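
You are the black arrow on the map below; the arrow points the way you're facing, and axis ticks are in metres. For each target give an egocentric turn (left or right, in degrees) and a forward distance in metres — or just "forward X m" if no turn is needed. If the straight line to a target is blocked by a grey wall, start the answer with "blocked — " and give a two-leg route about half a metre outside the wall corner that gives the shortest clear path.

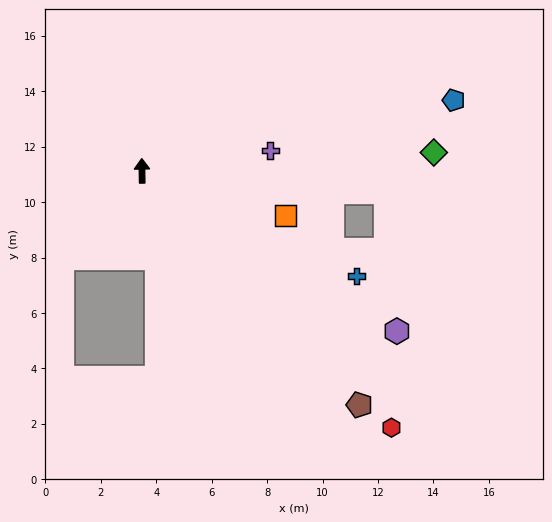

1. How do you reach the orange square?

turn right 108°, forward 5.4 m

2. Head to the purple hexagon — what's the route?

turn right 123°, forward 10.9 m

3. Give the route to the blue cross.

turn right 117°, forward 8.6 m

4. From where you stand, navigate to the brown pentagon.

turn right 138°, forward 11.5 m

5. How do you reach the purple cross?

turn right 82°, forward 4.7 m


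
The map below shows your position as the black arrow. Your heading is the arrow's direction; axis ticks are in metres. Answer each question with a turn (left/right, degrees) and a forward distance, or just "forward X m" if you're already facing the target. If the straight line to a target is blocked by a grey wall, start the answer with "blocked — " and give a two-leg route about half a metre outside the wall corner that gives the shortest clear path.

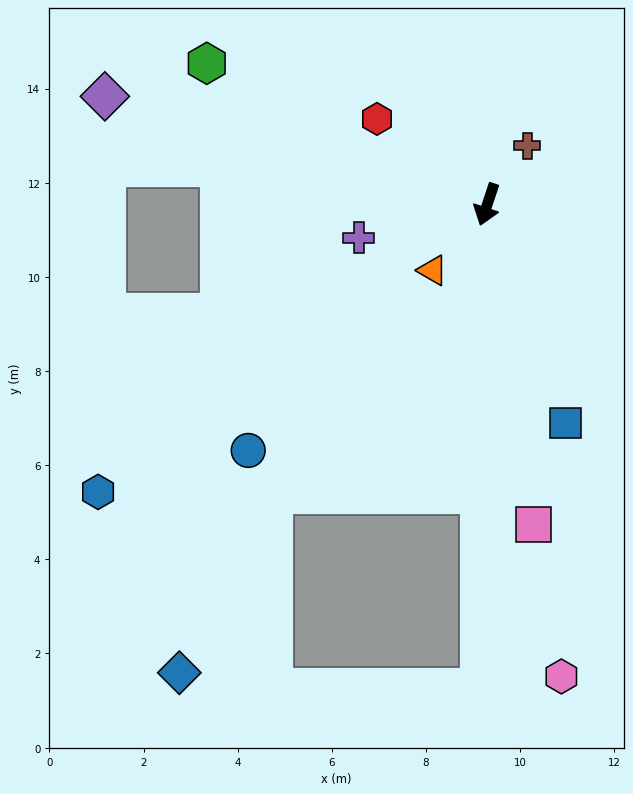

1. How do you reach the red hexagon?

turn right 109°, forward 3.0 m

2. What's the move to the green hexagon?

turn right 98°, forward 6.7 m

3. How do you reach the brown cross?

turn left 164°, forward 1.5 m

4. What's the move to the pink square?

turn left 27°, forward 6.9 m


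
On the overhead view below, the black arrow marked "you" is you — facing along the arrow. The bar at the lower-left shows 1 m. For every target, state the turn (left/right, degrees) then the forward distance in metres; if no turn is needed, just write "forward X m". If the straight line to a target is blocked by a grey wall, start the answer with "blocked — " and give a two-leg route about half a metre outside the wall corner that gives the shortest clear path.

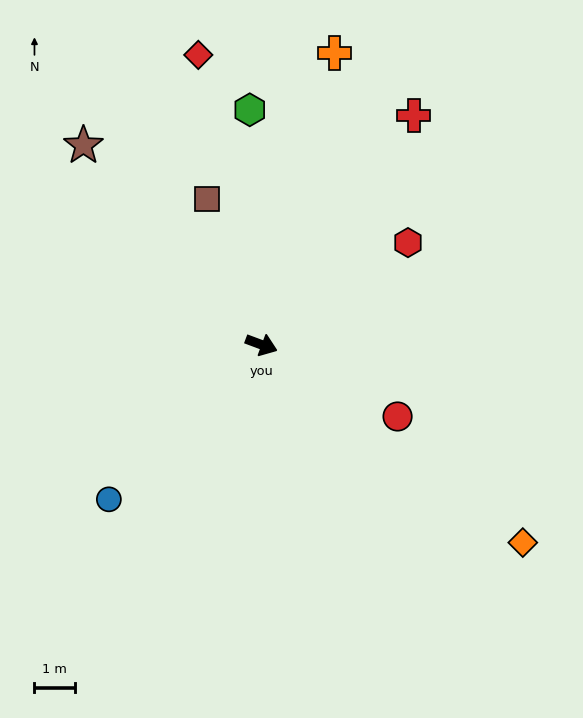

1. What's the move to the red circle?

turn right 7°, forward 3.8 m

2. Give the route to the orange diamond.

turn right 17°, forward 8.1 m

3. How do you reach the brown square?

turn left 131°, forward 3.9 m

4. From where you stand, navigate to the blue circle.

turn right 114°, forward 5.4 m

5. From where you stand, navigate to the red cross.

turn left 77°, forward 6.8 m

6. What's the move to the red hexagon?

turn left 55°, forward 4.4 m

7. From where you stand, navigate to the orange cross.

turn left 96°, forward 7.5 m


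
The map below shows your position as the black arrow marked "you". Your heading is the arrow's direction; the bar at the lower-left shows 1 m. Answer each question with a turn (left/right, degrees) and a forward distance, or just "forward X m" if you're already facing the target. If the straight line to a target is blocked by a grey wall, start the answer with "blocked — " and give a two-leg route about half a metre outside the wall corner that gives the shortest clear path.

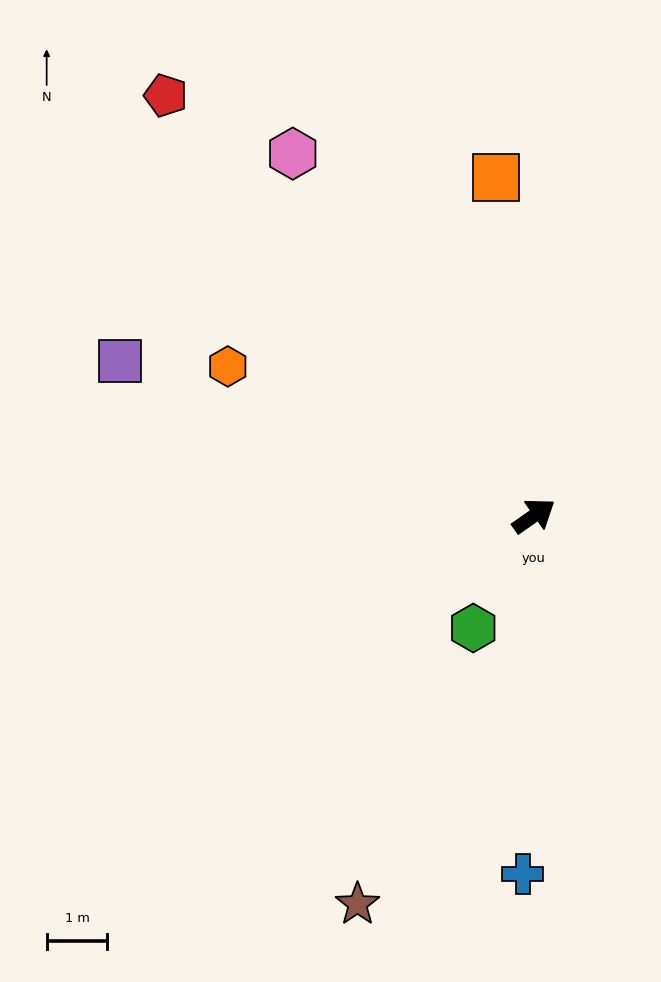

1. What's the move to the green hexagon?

turn right 153°, forward 2.1 m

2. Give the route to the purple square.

turn left 125°, forward 7.3 m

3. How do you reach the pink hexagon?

turn left 89°, forward 7.2 m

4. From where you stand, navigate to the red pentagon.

turn left 96°, forward 9.2 m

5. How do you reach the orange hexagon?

turn left 119°, forward 5.6 m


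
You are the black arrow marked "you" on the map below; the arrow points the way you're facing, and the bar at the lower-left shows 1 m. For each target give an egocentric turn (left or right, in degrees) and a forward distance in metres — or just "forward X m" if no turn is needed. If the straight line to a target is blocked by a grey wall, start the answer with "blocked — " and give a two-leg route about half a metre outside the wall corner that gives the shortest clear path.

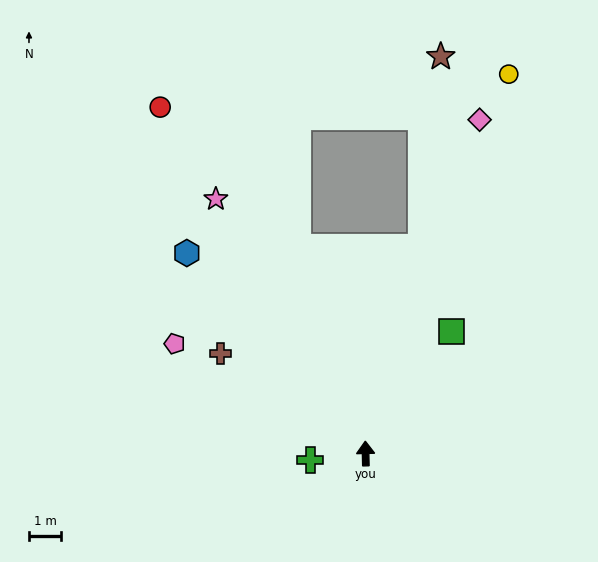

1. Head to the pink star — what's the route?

turn left 29°, forward 9.1 m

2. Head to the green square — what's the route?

turn right 37°, forward 4.6 m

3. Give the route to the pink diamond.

turn right 20°, forward 10.9 m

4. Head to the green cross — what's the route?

turn left 95°, forward 1.7 m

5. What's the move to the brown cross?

turn left 54°, forward 5.4 m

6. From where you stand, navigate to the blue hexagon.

turn left 40°, forward 8.3 m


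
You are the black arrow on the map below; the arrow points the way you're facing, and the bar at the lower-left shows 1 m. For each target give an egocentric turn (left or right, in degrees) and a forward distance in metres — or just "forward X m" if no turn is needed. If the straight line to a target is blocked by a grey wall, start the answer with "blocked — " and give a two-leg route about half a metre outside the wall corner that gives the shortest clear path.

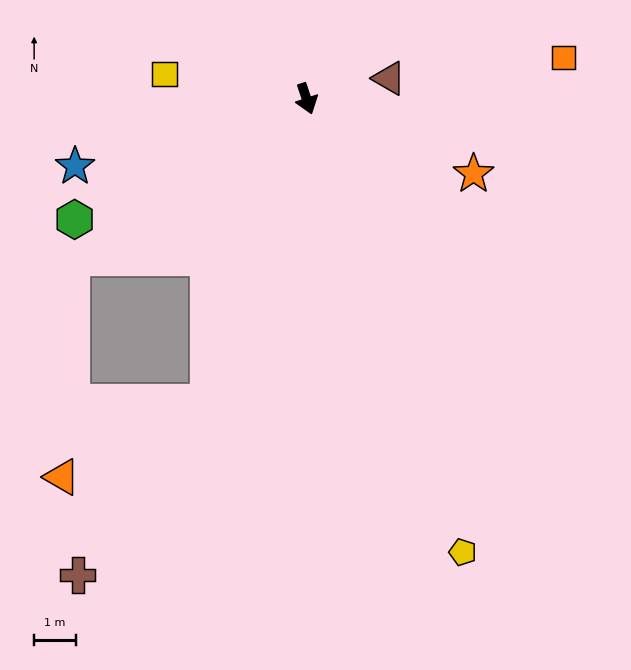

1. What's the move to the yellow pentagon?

forward 11.4 m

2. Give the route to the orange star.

turn left 47°, forward 4.4 m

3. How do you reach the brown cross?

blocked — turn right 36°, forward 7.6 m, then turn right 19°, forward 5.1 m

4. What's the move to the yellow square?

turn right 118°, forward 3.4 m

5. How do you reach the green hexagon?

turn right 81°, forward 6.2 m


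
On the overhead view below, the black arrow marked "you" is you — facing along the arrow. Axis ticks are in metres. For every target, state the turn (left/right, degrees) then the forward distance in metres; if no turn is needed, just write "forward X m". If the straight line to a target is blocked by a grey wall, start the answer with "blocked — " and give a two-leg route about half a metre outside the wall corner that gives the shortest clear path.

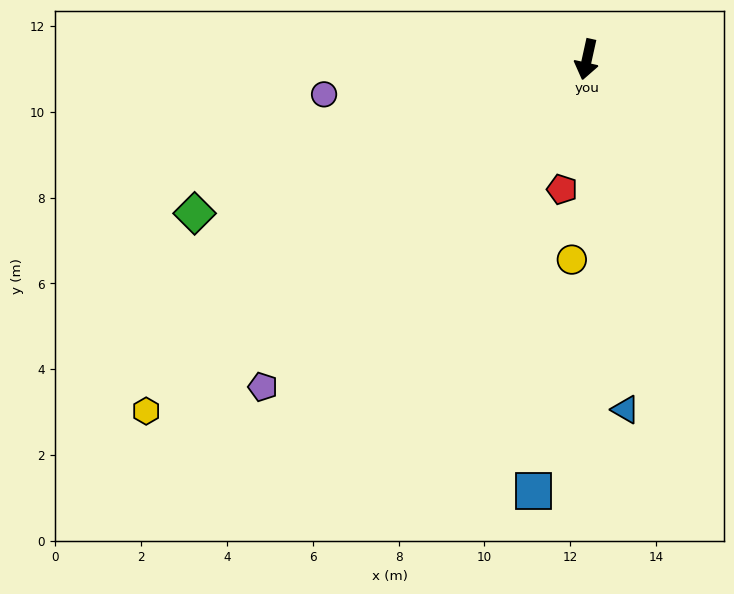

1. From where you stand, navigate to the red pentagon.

forward 3.1 m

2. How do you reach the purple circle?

turn right 70°, forward 6.2 m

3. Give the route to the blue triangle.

turn left 19°, forward 8.2 m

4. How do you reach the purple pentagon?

turn right 32°, forward 10.7 m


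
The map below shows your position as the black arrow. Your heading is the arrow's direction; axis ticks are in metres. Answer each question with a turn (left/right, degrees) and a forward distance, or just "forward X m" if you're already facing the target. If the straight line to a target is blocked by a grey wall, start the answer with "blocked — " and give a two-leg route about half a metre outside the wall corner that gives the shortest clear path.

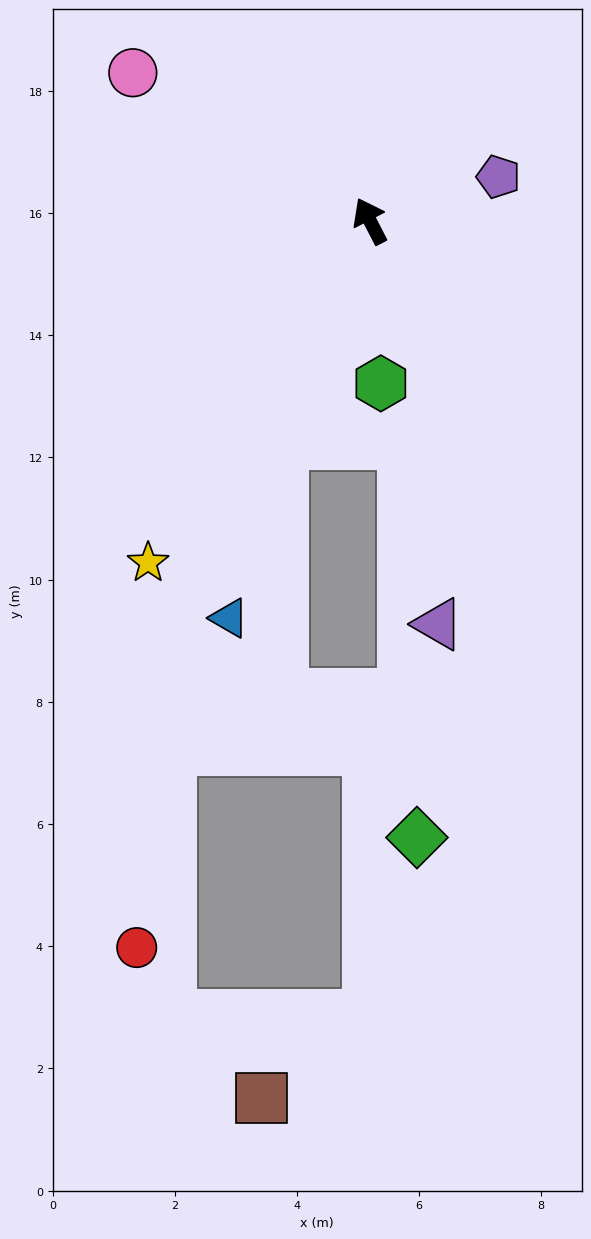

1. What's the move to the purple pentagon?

turn right 98°, forward 2.2 m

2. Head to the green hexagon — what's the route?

turn left 157°, forward 2.7 m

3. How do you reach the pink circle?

turn left 31°, forward 4.6 m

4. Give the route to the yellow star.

turn left 120°, forward 6.7 m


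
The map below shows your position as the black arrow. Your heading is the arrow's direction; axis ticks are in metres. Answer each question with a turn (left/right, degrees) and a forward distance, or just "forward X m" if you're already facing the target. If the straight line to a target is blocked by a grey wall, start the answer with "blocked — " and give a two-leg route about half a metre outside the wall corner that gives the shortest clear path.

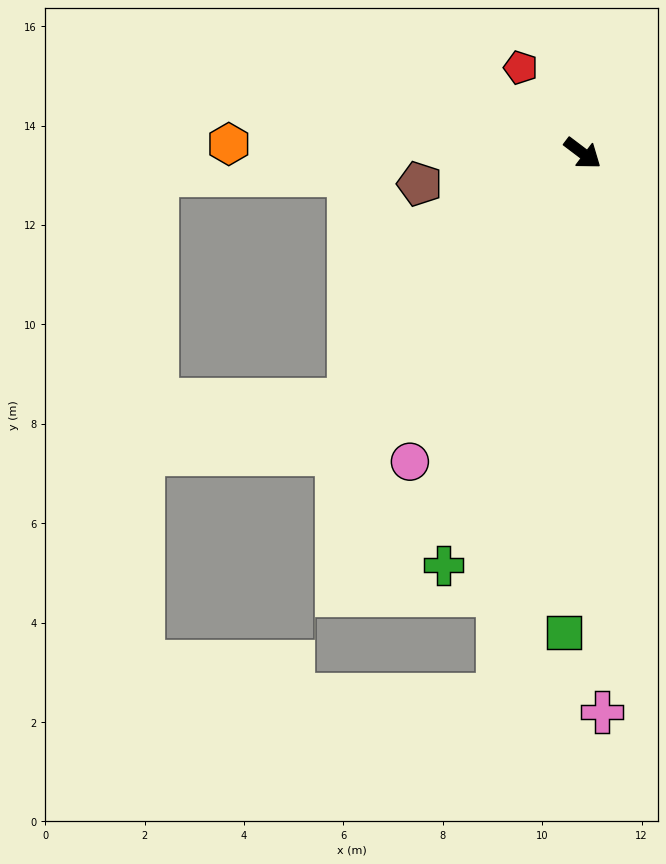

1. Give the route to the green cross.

turn right 72°, forward 8.7 m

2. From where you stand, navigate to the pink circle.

turn right 82°, forward 7.1 m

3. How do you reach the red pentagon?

turn left 163°, forward 2.1 m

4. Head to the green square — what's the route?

turn right 55°, forward 9.6 m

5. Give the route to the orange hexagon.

turn right 144°, forward 7.1 m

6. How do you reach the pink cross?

turn right 51°, forward 11.3 m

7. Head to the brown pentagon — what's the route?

turn right 132°, forward 3.3 m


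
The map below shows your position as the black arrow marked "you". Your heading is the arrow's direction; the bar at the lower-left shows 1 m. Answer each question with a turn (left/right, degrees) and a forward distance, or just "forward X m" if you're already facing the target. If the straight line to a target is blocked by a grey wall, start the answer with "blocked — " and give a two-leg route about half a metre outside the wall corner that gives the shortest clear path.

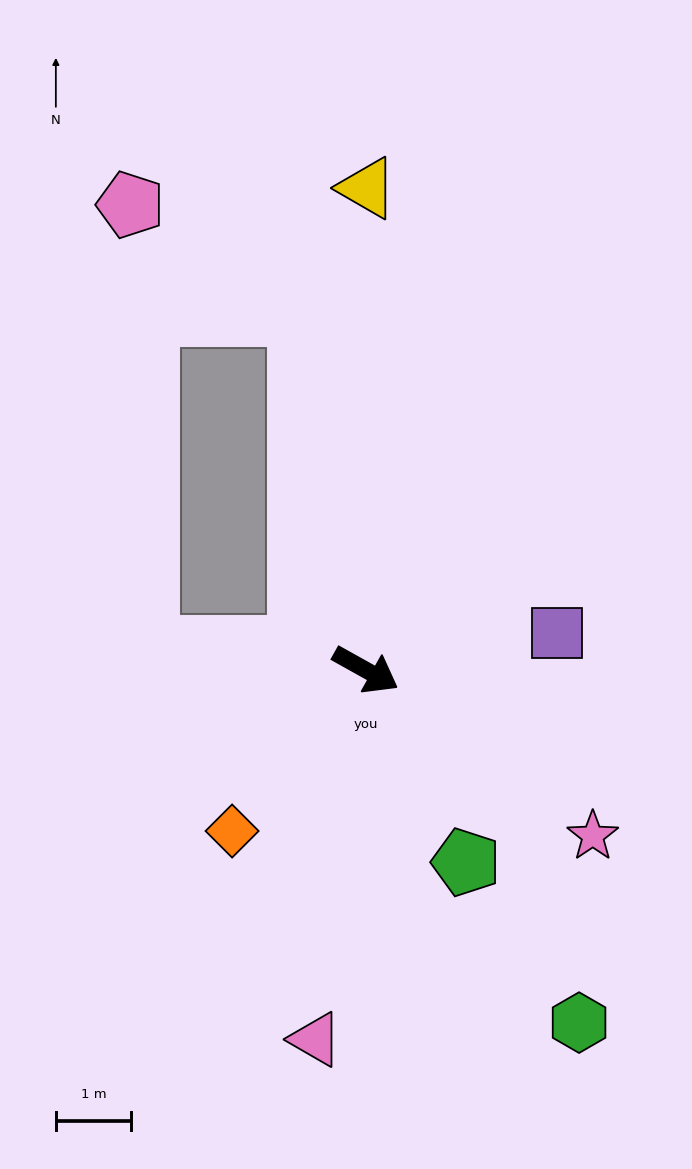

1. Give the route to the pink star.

turn right 7°, forward 3.7 m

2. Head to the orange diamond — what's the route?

turn right 101°, forward 2.8 m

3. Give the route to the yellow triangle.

turn left 119°, forward 6.4 m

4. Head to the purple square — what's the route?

turn left 40°, forward 2.6 m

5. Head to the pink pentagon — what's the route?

blocked — turn left 130°, forward 4.8 m, then turn left 46°, forward 2.7 m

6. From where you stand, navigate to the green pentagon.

turn right 33°, forward 2.9 m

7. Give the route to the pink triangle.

turn right 69°, forward 4.9 m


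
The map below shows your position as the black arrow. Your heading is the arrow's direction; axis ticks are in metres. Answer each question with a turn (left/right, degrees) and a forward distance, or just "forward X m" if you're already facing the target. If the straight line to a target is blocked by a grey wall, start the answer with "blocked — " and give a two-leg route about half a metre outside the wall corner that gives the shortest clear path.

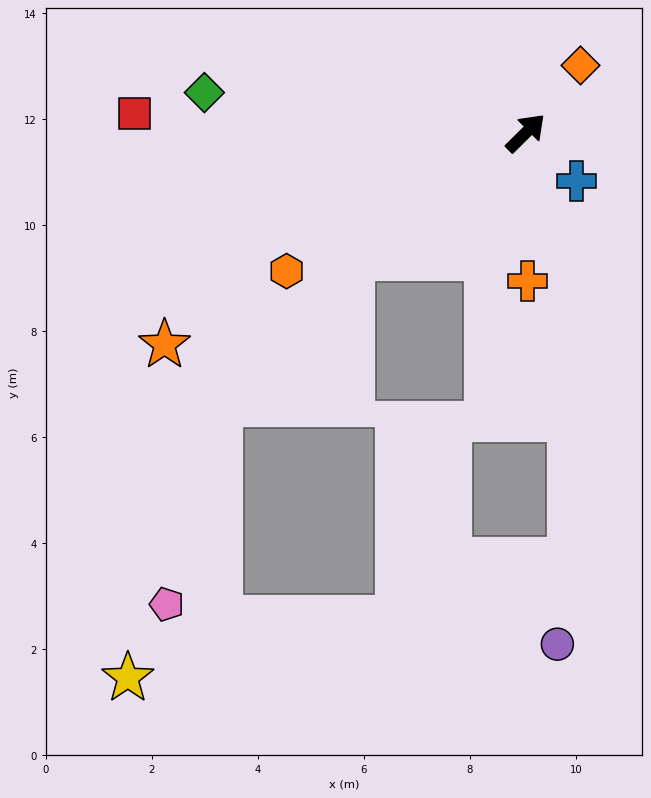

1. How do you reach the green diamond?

turn left 128°, forward 6.1 m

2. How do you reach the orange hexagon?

turn left 165°, forward 5.2 m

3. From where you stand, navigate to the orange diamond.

turn left 6°, forward 1.6 m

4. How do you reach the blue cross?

turn right 88°, forward 1.3 m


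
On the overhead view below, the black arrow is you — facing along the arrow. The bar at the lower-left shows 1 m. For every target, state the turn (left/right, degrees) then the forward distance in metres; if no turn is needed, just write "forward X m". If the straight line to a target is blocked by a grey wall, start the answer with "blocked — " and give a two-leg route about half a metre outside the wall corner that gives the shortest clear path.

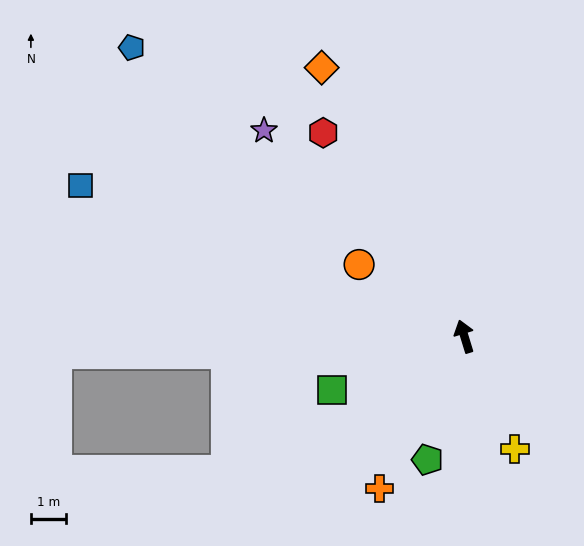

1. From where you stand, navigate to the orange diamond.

turn left 11°, forward 8.6 m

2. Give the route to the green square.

turn left 95°, forward 4.0 m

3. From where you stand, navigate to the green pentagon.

turn left 146°, forward 3.6 m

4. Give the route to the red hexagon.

turn left 18°, forward 7.0 m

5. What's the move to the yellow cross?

turn right 173°, forward 3.5 m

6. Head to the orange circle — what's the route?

turn left 39°, forward 3.6 m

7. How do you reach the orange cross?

turn left 134°, forward 4.9 m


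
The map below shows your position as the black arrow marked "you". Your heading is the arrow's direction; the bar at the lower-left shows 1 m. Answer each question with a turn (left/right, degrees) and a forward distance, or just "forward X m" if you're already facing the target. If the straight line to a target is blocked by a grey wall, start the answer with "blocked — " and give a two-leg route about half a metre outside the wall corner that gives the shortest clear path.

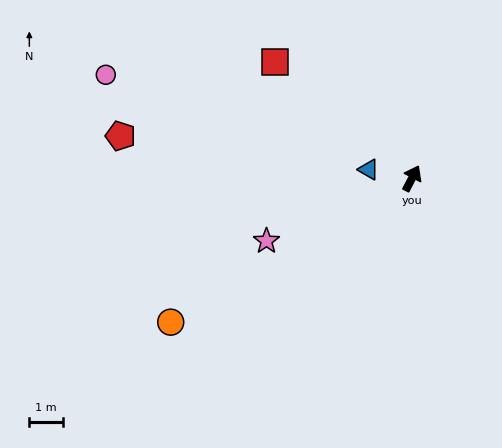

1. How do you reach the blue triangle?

turn left 106°, forward 1.3 m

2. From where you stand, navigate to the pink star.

turn left 141°, forward 4.7 m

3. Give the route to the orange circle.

turn left 148°, forward 8.3 m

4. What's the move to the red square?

turn left 77°, forward 5.3 m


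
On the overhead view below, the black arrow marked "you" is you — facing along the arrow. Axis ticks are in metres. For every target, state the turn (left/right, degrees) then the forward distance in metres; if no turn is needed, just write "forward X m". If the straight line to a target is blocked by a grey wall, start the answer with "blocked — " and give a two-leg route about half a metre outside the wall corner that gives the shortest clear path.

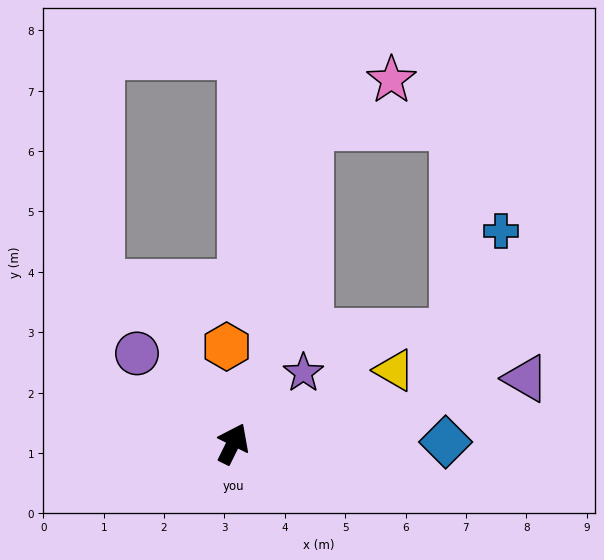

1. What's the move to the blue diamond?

turn right 63°, forward 3.5 m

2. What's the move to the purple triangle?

turn right 51°, forward 5.0 m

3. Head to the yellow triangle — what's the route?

turn right 39°, forward 2.9 m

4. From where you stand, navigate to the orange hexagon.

turn left 30°, forward 1.6 m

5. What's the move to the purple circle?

turn left 73°, forward 2.2 m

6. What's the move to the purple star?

turn right 19°, forward 1.7 m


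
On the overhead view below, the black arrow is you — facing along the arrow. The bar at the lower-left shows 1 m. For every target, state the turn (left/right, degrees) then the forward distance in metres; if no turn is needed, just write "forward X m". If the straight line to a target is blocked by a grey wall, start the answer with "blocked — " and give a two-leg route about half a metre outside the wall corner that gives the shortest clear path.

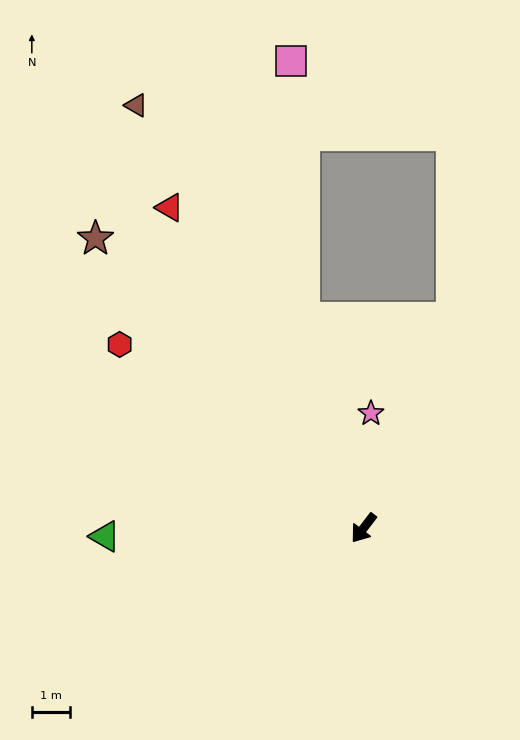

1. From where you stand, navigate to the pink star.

turn right 146°, forward 3.0 m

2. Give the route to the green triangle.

turn right 51°, forward 6.8 m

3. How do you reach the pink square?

blocked — turn right 127°, forward 5.7 m, then turn right 13°, forward 6.8 m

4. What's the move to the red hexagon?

turn right 90°, forward 8.0 m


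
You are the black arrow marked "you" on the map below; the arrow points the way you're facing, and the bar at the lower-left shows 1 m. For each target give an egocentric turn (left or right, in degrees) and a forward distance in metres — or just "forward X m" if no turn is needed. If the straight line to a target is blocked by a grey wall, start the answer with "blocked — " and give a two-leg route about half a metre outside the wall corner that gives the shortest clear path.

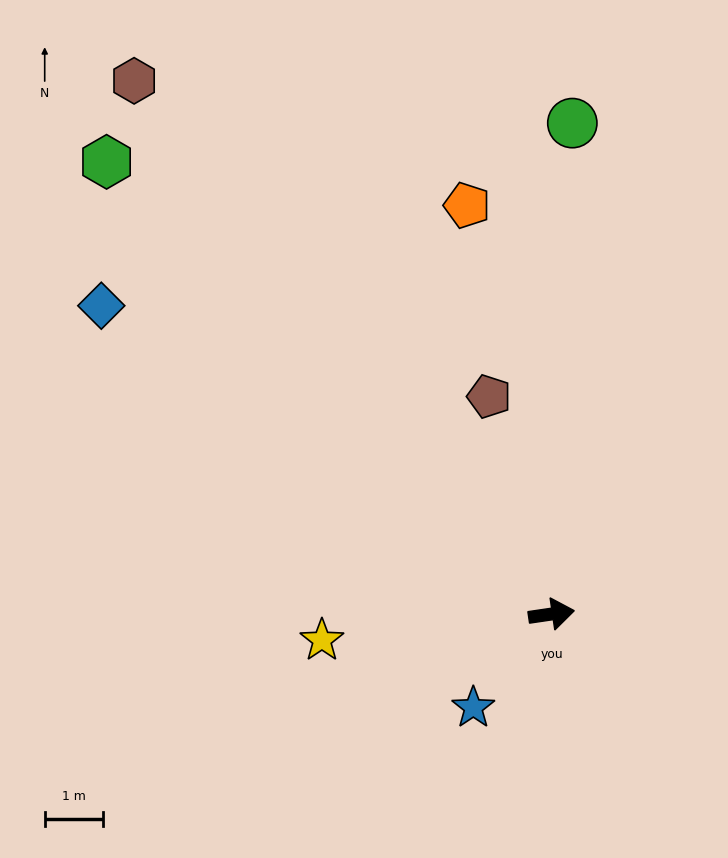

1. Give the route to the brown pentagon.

turn left 98°, forward 3.9 m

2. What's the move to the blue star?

turn right 138°, forward 2.1 m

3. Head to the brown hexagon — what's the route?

turn left 120°, forward 11.7 m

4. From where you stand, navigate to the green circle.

turn left 79°, forward 8.5 m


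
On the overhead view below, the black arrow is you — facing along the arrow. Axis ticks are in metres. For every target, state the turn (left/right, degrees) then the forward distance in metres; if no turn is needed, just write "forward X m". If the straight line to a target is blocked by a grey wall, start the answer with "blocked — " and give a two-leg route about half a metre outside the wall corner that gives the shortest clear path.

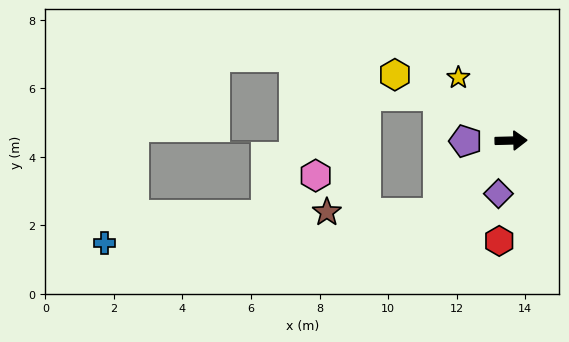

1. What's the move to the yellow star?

turn left 129°, forward 2.4 m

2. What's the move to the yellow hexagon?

turn left 149°, forward 3.9 m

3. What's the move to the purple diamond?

turn right 105°, forward 1.6 m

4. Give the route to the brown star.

blocked — turn right 137°, forward 3.0 m, then turn right 44°, forward 3.2 m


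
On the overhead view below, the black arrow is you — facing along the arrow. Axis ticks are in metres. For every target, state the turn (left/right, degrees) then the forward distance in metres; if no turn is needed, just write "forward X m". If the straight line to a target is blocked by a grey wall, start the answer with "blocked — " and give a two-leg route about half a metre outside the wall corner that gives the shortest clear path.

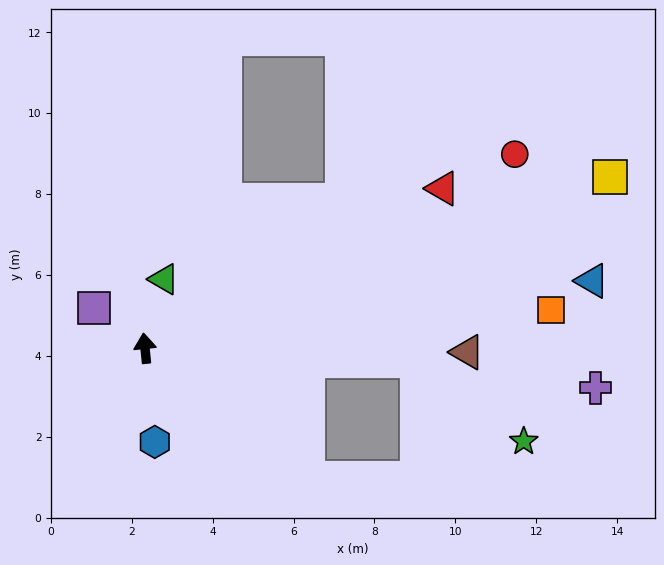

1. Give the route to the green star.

blocked — turn right 99°, forward 6.7 m, then turn right 34°, forward 3.3 m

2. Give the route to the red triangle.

turn right 68°, forward 8.3 m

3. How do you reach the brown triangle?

turn right 97°, forward 8.0 m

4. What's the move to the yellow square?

turn right 76°, forward 12.2 m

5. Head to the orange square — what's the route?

turn right 90°, forward 10.1 m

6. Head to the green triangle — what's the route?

turn right 21°, forward 1.8 m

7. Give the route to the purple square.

turn left 46°, forward 1.6 m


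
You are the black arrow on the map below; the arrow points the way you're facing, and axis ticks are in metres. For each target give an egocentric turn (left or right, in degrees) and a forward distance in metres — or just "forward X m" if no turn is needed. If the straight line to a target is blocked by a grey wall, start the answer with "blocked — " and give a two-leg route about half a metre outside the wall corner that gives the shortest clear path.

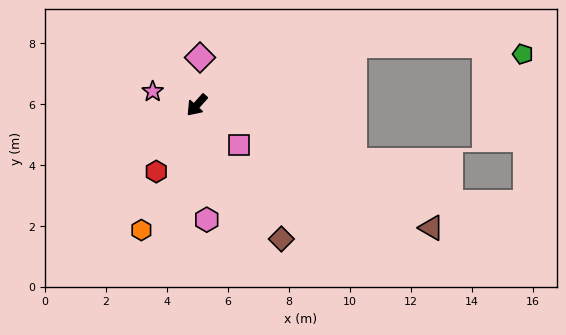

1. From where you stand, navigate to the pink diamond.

turn right 142°, forward 1.6 m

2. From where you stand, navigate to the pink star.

turn right 65°, forward 1.5 m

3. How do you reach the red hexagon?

turn left 10°, forward 2.6 m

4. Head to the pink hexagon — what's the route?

turn left 47°, forward 3.8 m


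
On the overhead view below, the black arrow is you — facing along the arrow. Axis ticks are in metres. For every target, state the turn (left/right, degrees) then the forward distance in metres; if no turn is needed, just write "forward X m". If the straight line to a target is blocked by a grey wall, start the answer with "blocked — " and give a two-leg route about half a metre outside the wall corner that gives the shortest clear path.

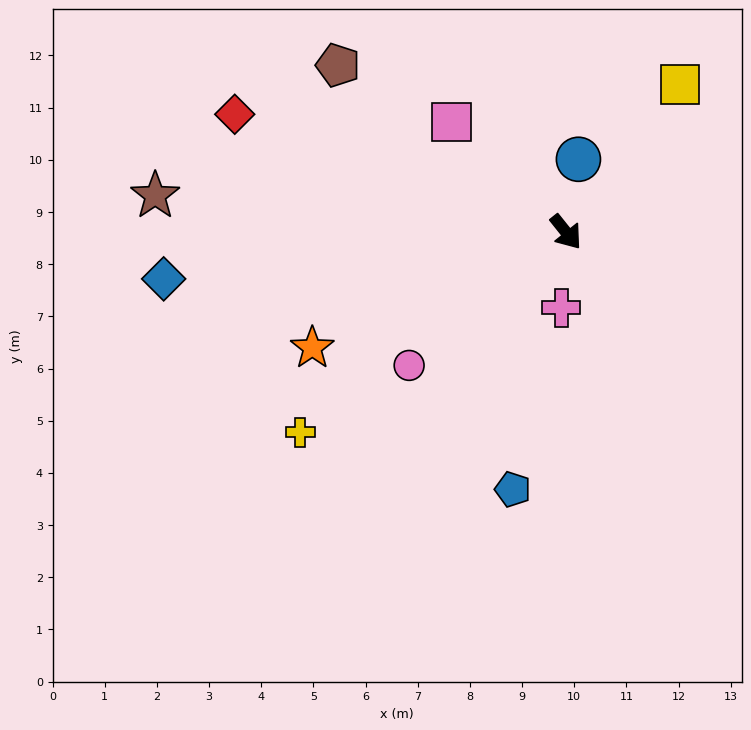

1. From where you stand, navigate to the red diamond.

turn right 148°, forward 6.7 m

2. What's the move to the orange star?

turn right 104°, forward 5.3 m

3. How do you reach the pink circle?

turn right 88°, forward 3.9 m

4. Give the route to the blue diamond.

turn right 122°, forward 7.8 m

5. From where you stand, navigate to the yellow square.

turn left 104°, forward 3.6 m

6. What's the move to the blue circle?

turn left 132°, forward 1.4 m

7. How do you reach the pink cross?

turn right 42°, forward 1.5 m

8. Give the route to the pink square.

turn right 173°, forward 3.1 m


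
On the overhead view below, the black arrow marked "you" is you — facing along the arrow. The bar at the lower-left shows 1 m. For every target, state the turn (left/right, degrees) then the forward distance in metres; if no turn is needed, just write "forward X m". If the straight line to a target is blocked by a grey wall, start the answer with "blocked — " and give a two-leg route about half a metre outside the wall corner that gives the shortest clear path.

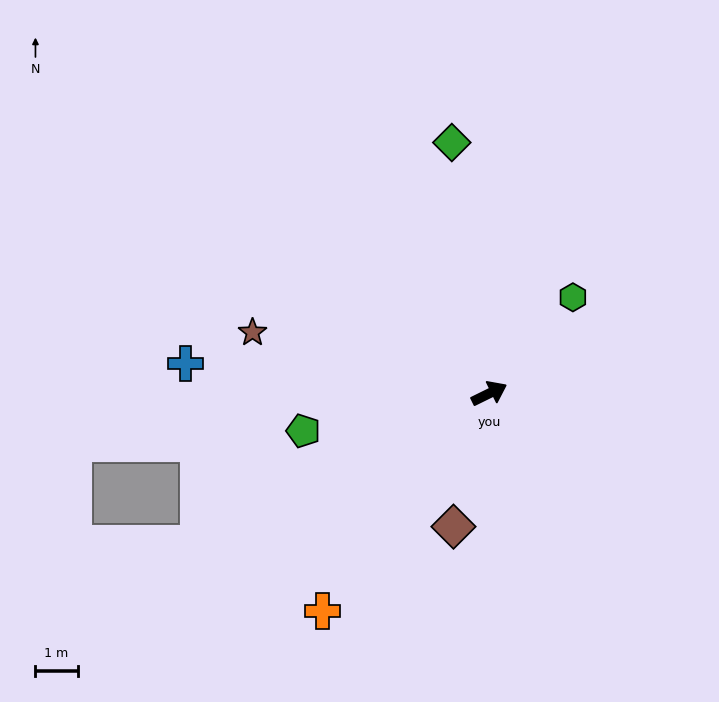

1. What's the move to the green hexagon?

turn left 23°, forward 3.0 m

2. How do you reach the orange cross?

turn right 154°, forward 6.5 m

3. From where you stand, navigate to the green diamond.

turn left 72°, forward 6.0 m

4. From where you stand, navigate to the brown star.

turn left 139°, forward 5.8 m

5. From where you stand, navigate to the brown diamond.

turn right 131°, forward 3.3 m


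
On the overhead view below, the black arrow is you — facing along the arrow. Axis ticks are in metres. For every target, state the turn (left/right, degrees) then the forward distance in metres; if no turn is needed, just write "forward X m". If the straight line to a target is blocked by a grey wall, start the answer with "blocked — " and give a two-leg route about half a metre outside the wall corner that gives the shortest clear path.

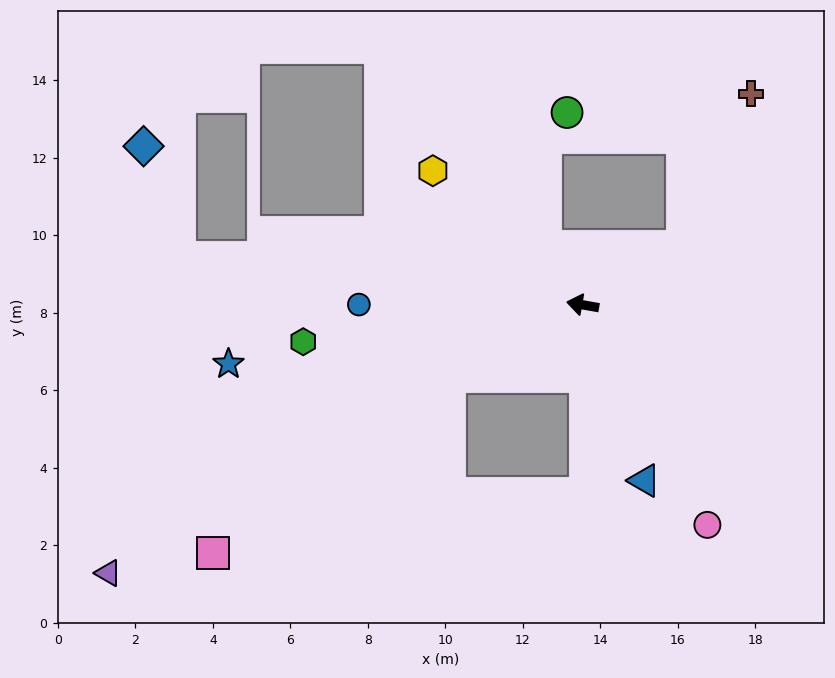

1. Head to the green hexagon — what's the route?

turn left 17°, forward 7.3 m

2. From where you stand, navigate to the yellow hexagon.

turn right 32°, forward 5.2 m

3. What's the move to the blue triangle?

turn left 119°, forward 4.8 m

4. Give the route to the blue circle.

turn left 10°, forward 5.8 m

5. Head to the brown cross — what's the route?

blocked — turn right 140°, forward 3.0 m, then turn left 36°, forward 4.3 m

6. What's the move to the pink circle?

turn left 129°, forward 6.5 m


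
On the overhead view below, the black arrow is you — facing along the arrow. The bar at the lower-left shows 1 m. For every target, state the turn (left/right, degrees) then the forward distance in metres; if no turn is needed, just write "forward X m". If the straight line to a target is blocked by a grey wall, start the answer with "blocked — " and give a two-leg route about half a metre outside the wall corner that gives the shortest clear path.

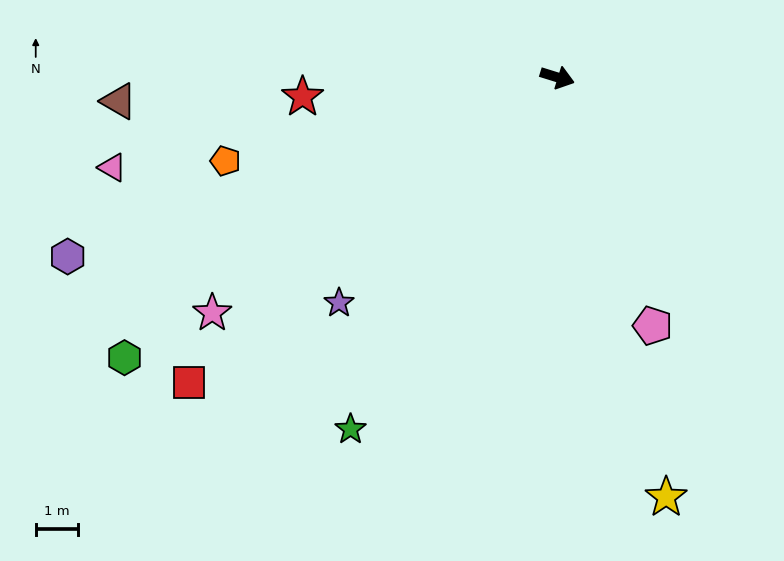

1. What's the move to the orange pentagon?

turn right 149°, forward 8.2 m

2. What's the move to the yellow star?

turn right 58°, forward 10.3 m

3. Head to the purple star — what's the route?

turn right 117°, forward 7.5 m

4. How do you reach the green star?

turn right 103°, forward 9.7 m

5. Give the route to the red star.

turn right 158°, forward 6.1 m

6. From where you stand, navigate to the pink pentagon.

turn right 52°, forward 6.3 m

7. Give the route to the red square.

turn right 123°, forward 11.4 m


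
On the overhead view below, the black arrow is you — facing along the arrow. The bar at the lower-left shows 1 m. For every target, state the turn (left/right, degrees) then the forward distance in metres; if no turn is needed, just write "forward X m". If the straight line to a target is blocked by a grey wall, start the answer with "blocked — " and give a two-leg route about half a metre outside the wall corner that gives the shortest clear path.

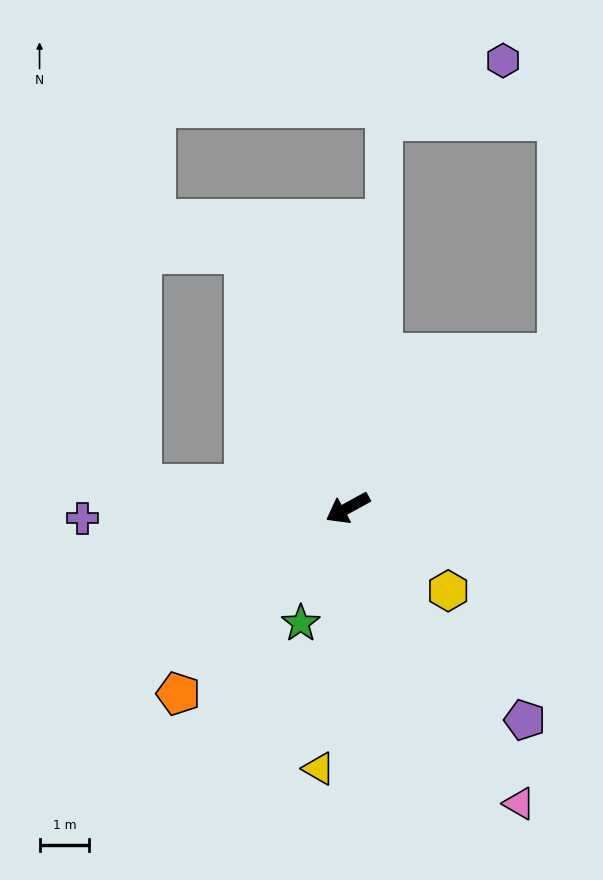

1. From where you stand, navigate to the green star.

turn left 39°, forward 2.5 m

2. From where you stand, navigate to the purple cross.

turn right 27°, forward 5.4 m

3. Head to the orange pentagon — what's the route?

turn left 19°, forward 5.1 m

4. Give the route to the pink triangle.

turn left 91°, forward 6.9 m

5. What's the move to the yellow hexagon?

turn left 112°, forward 2.6 m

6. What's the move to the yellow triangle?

turn left 55°, forward 5.3 m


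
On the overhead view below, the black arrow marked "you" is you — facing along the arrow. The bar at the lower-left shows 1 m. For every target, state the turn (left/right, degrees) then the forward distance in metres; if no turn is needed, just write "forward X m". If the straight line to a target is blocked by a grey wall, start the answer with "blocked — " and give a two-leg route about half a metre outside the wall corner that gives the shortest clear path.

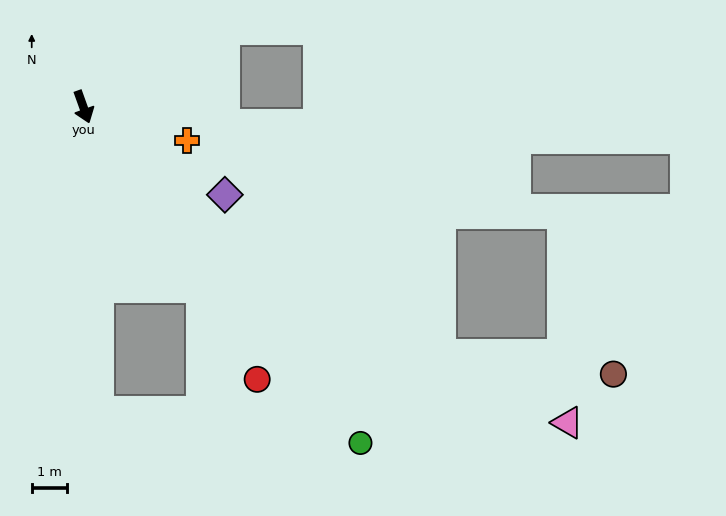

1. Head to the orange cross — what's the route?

turn left 52°, forward 3.1 m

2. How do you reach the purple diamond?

turn left 38°, forward 4.7 m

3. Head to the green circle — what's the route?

turn left 20°, forward 12.2 m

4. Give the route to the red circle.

turn left 13°, forward 9.1 m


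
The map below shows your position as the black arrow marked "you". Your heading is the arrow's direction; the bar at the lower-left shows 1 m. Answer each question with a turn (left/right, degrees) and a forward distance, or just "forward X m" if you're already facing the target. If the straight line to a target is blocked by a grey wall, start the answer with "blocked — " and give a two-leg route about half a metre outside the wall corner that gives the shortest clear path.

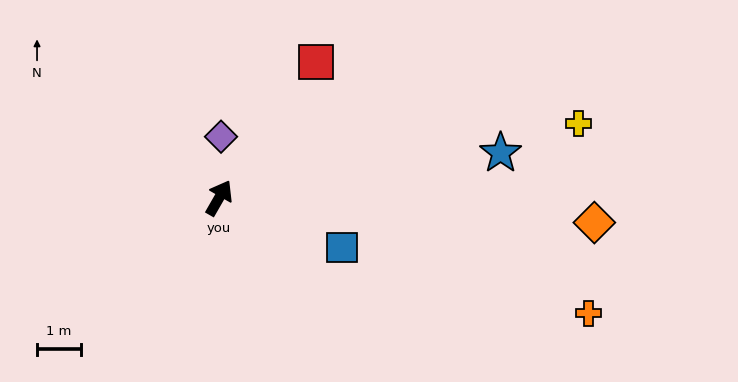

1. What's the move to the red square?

turn right 6°, forward 3.8 m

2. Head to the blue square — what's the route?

turn right 82°, forward 3.0 m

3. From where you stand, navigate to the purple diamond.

turn left 28°, forward 1.4 m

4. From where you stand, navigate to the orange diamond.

turn right 64°, forward 8.5 m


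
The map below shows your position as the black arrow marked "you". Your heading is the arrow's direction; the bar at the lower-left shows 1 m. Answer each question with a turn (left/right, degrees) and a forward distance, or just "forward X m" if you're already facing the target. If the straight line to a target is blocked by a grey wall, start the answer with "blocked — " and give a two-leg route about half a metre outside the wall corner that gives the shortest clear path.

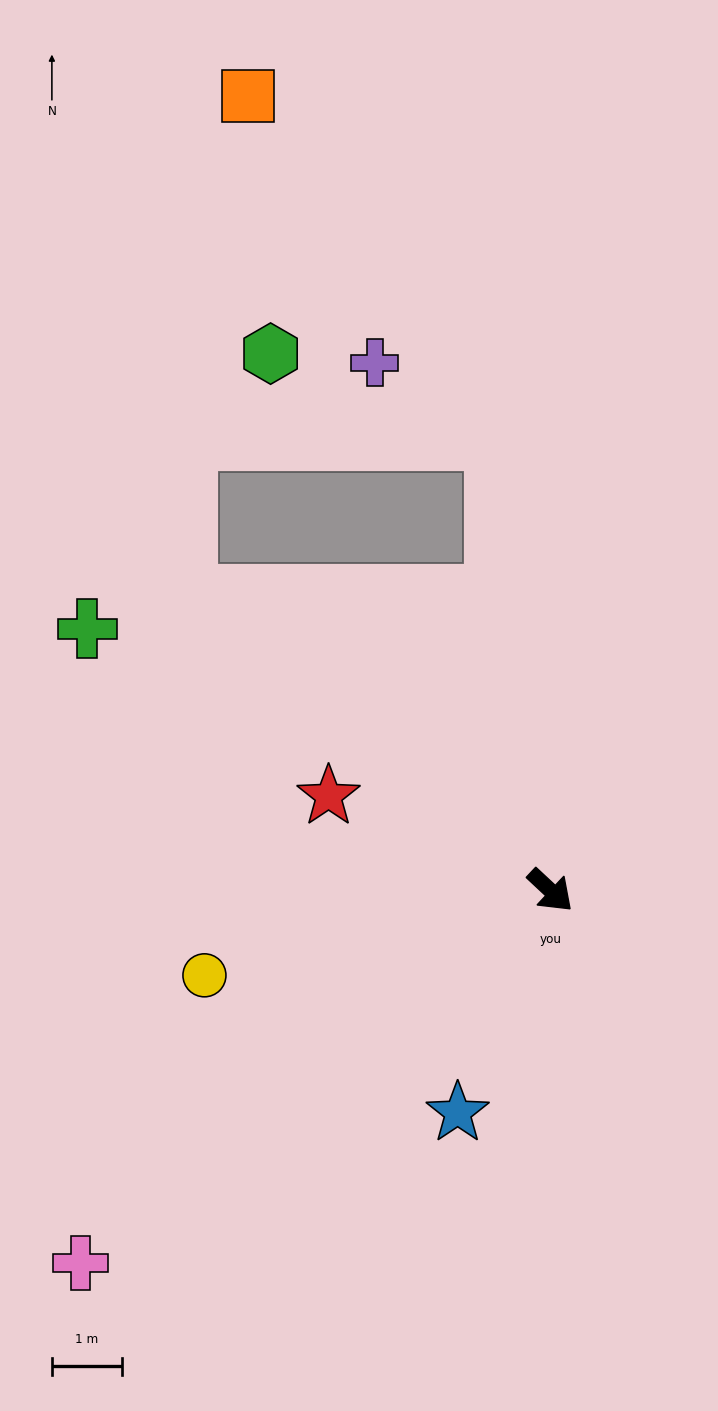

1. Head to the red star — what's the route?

turn right 160°, forward 3.4 m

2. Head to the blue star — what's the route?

turn right 70°, forward 3.4 m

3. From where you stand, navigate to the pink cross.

turn right 99°, forward 8.5 m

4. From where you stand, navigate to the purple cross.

blocked — turn left 140°, forward 6.4 m, then turn left 50°, forward 2.0 m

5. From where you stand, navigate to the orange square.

blocked — turn left 140°, forward 6.4 m, then turn left 29°, forward 6.0 m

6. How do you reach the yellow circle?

turn right 123°, forward 5.1 m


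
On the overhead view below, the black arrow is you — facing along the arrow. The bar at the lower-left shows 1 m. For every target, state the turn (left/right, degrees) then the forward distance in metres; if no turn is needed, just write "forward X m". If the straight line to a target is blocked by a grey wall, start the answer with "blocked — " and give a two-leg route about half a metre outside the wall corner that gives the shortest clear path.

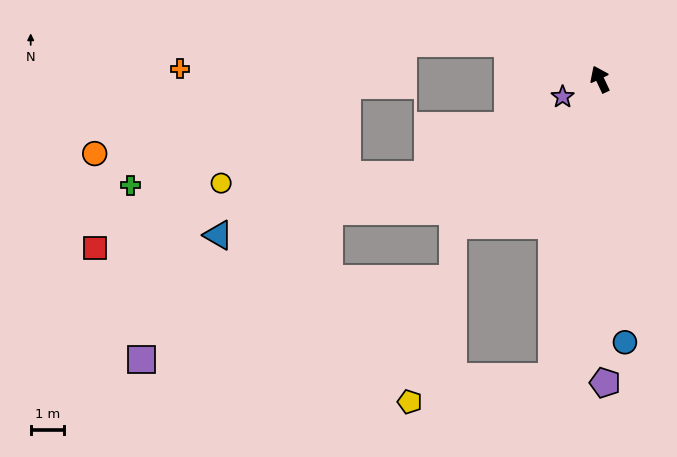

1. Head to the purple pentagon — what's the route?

turn left 156°, forward 9.0 m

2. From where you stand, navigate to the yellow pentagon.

blocked — turn left 146°, forward 8.9 m, then turn right 71°, forward 4.3 m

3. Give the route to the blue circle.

turn left 160°, forward 7.8 m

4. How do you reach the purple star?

turn left 90°, forward 1.2 m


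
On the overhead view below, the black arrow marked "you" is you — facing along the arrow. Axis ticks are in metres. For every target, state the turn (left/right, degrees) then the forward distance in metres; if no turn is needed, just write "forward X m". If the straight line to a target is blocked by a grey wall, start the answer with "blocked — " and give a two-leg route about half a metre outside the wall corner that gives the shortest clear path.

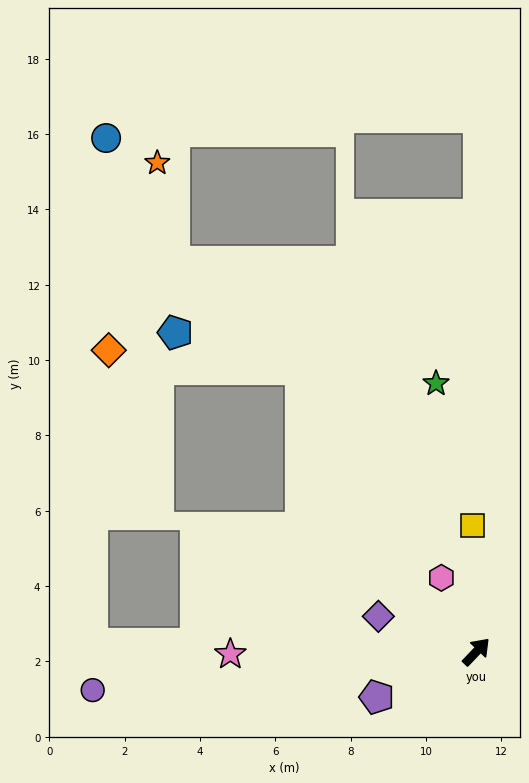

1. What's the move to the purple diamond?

turn left 114°, forward 2.8 m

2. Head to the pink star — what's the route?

turn left 134°, forward 6.5 m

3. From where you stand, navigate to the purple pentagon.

turn left 158°, forward 2.9 m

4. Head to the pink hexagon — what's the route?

turn left 69°, forward 2.2 m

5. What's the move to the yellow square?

turn left 45°, forward 3.3 m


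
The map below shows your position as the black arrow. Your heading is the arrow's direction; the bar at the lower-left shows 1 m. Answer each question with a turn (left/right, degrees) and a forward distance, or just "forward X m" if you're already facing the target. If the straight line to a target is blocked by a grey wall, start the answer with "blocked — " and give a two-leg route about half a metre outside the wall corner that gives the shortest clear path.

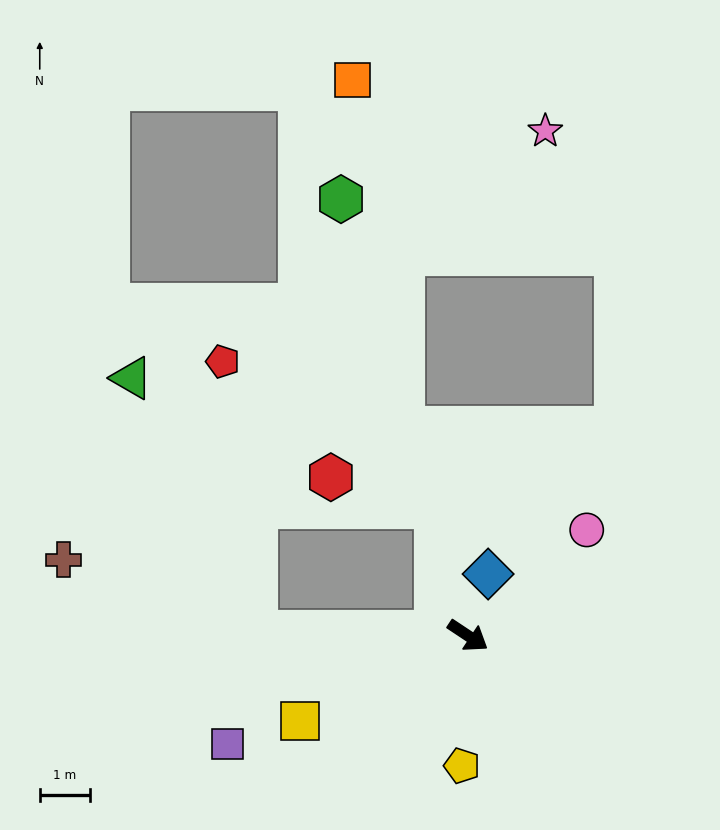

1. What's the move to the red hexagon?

blocked — turn left 138°, forward 2.6 m, then turn left 59°, forward 2.2 m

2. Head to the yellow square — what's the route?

turn right 120°, forward 3.7 m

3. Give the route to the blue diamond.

turn left 106°, forward 1.3 m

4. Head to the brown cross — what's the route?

blocked — turn right 148°, forward 4.2 m, then turn right 19°, forward 4.1 m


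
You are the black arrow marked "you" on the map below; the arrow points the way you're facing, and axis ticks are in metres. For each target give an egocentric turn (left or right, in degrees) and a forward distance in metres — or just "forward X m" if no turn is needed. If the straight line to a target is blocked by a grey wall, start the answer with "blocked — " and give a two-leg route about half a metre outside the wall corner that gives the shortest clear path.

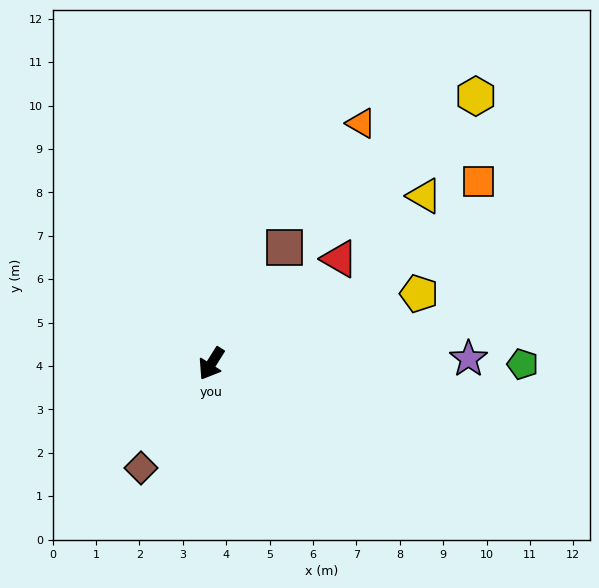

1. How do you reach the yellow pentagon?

turn left 141°, forward 5.0 m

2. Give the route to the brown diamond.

forward 2.9 m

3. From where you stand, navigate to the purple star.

turn left 123°, forward 5.9 m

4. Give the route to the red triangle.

turn left 161°, forward 3.8 m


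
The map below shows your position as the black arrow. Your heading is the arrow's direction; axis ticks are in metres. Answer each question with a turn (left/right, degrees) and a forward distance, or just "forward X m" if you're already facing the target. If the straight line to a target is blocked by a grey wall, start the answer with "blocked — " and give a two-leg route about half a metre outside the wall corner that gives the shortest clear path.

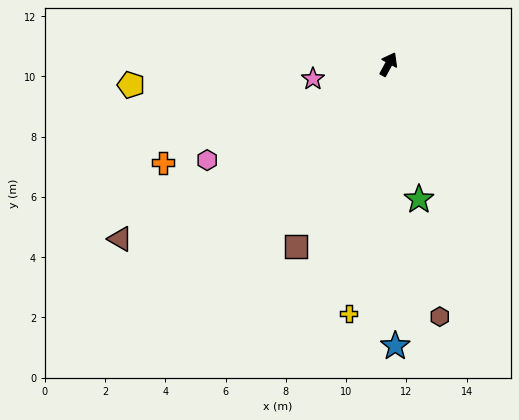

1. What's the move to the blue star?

turn right 150°, forward 9.3 m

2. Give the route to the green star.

turn right 139°, forward 4.6 m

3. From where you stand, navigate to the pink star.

turn left 130°, forward 2.6 m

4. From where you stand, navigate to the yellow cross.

turn right 161°, forward 8.4 m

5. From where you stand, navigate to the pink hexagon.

turn left 146°, forward 6.8 m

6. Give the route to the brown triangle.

turn left 152°, forward 10.6 m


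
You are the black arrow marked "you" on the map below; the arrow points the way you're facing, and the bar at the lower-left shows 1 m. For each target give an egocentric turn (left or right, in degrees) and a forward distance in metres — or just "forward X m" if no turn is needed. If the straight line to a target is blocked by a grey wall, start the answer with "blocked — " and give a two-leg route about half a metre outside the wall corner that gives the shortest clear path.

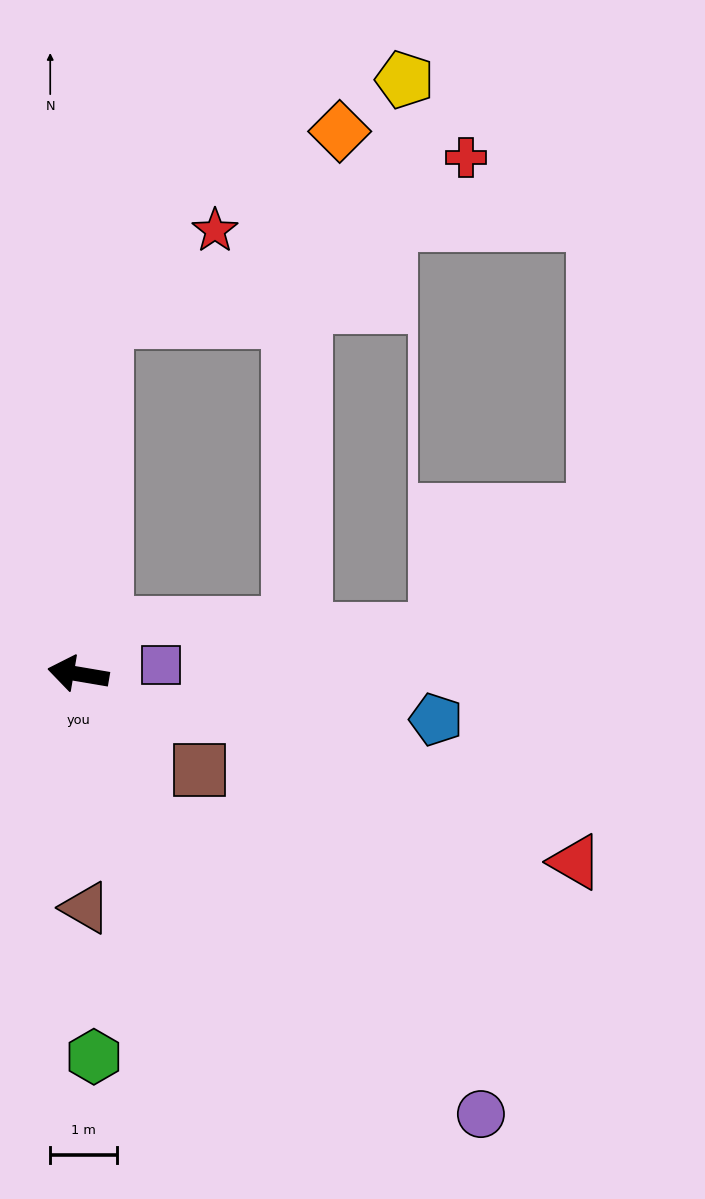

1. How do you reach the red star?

blocked — turn right 85°, forward 5.3 m, then turn right 46°, forward 2.1 m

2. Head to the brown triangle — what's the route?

turn left 101°, forward 3.5 m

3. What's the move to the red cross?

blocked — turn right 85°, forward 5.3 m, then turn right 61°, forward 6.0 m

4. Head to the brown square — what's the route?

turn left 151°, forward 2.3 m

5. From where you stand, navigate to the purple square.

turn right 164°, forward 1.3 m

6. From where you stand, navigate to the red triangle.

turn left 169°, forward 8.0 m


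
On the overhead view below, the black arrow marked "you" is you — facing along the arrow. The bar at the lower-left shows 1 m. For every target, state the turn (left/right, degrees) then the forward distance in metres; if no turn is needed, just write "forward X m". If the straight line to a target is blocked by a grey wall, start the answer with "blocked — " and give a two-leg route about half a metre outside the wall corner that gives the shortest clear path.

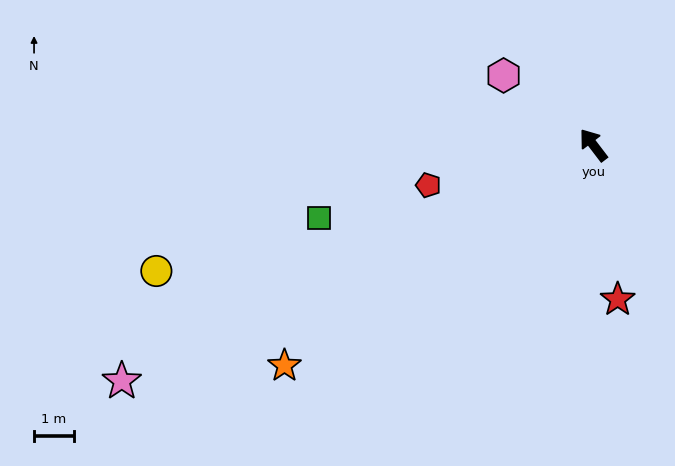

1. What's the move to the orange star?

turn left 88°, forward 9.6 m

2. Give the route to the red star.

turn left 152°, forward 4.0 m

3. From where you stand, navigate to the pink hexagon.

turn left 15°, forward 2.9 m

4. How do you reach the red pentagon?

turn left 66°, forward 4.3 m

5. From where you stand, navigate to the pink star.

turn left 79°, forward 13.4 m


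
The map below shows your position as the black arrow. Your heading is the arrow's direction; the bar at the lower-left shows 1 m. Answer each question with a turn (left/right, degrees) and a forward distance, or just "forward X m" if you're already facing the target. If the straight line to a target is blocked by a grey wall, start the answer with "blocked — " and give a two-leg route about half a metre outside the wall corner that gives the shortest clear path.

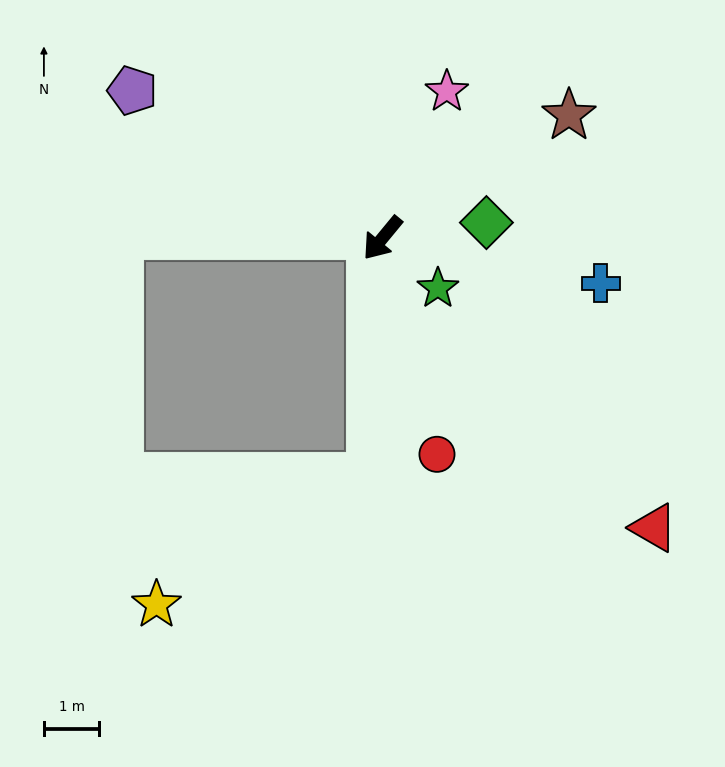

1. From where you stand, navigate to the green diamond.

turn left 138°, forward 1.9 m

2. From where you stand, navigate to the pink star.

turn right 164°, forward 2.9 m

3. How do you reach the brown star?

turn left 163°, forward 4.0 m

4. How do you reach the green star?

turn left 87°, forward 1.4 m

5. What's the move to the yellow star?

blocked — turn left 36°, forward 4.3 m, then turn right 55°, forward 4.5 m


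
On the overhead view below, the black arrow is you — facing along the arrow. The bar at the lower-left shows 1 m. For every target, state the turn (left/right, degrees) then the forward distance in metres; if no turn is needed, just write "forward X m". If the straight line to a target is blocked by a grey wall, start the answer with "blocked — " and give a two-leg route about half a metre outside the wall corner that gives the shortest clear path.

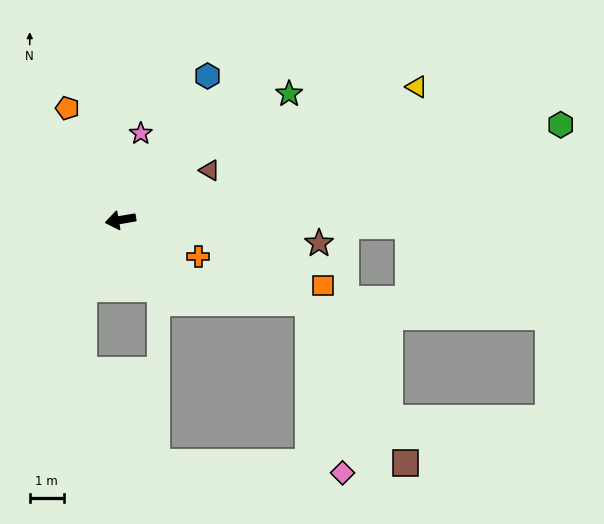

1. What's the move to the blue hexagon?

turn right 131°, forward 5.0 m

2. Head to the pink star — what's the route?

turn right 113°, forward 2.6 m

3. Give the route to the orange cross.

turn left 145°, forward 2.5 m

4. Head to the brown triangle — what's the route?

turn right 161°, forward 3.0 m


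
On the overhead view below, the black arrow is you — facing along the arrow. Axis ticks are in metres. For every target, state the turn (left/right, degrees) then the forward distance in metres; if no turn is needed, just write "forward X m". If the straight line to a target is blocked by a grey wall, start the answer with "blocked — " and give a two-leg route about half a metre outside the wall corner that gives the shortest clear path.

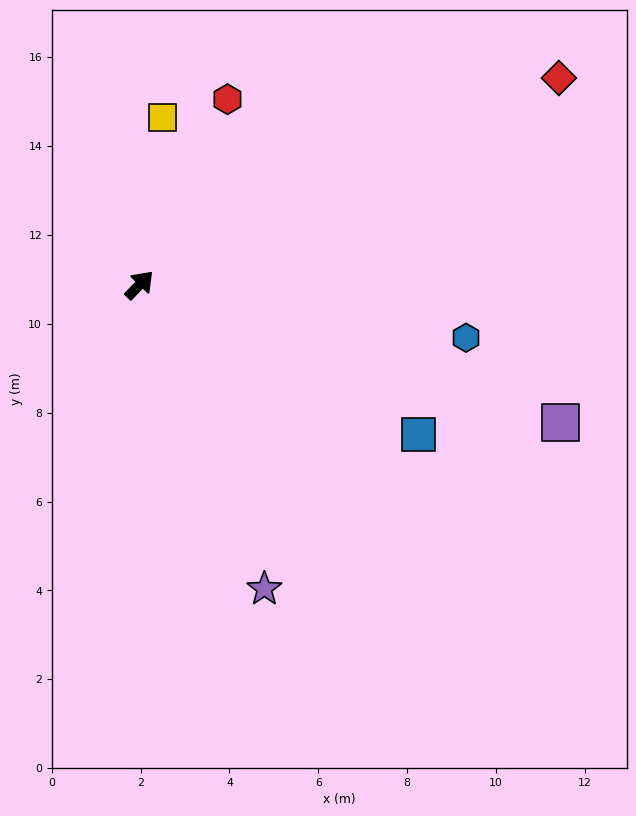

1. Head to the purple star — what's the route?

turn right 114°, forward 7.4 m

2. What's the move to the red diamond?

turn right 20°, forward 10.5 m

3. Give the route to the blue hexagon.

turn right 55°, forward 7.4 m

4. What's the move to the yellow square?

turn left 36°, forward 3.8 m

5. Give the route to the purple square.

turn right 64°, forward 10.0 m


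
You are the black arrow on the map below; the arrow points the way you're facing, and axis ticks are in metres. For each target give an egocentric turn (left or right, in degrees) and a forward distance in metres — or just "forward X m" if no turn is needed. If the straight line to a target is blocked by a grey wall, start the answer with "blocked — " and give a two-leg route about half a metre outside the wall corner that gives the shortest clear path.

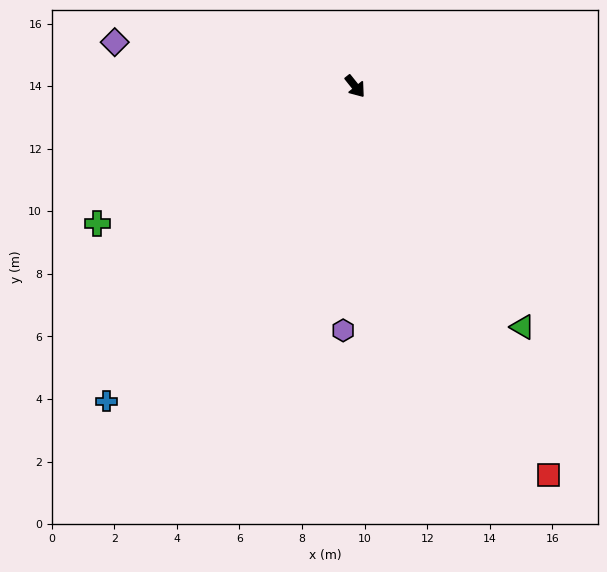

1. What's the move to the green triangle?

turn right 4°, forward 9.4 m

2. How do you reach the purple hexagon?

turn right 42°, forward 7.8 m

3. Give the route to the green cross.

turn right 101°, forward 9.3 m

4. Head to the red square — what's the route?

turn right 12°, forward 13.9 m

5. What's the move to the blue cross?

turn right 77°, forward 12.8 m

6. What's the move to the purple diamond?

turn right 139°, forward 7.8 m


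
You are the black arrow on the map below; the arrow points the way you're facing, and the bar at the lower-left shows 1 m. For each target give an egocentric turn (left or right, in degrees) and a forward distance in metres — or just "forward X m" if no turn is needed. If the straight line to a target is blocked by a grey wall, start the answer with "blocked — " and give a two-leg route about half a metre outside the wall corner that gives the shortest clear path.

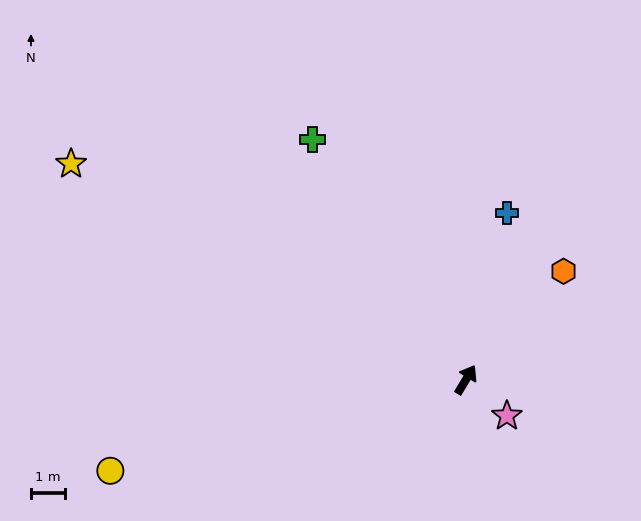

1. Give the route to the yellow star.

turn left 92°, forward 13.2 m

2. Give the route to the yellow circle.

turn left 135°, forward 10.8 m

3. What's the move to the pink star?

turn right 100°, forward 1.6 m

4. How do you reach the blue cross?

turn left 17°, forward 5.0 m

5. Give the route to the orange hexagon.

turn right 11°, forward 4.3 m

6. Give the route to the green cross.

turn left 64°, forward 8.4 m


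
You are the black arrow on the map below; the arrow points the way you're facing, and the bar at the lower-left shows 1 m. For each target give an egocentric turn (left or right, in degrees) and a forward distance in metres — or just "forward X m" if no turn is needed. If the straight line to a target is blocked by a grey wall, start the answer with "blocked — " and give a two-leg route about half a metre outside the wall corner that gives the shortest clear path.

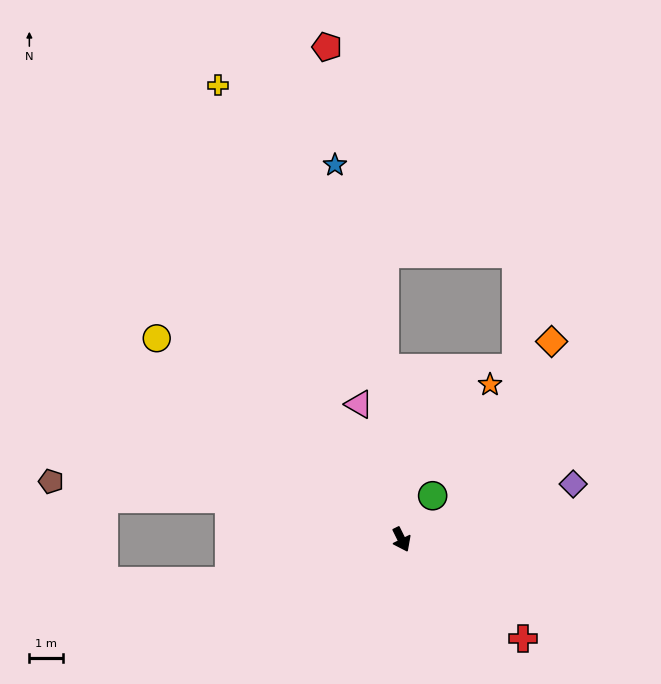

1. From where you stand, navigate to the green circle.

turn left 118°, forward 1.6 m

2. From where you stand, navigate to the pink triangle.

turn left 171°, forward 4.2 m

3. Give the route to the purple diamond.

turn left 82°, forward 5.4 m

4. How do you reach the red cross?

turn left 24°, forward 4.7 m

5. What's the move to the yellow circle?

turn right 156°, forward 9.4 m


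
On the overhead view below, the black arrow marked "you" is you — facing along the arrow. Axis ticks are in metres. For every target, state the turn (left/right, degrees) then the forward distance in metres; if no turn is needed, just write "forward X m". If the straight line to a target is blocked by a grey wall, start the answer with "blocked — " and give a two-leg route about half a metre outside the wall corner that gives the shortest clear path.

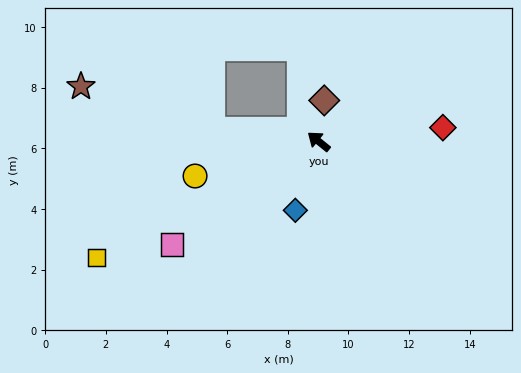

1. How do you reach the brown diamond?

turn right 59°, forward 1.4 m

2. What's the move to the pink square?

turn left 74°, forward 5.9 m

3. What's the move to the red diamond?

turn right 135°, forward 4.1 m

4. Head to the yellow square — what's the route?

turn left 66°, forward 8.3 m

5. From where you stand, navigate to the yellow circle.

turn left 55°, forward 4.2 m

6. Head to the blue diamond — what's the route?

turn left 110°, forward 2.4 m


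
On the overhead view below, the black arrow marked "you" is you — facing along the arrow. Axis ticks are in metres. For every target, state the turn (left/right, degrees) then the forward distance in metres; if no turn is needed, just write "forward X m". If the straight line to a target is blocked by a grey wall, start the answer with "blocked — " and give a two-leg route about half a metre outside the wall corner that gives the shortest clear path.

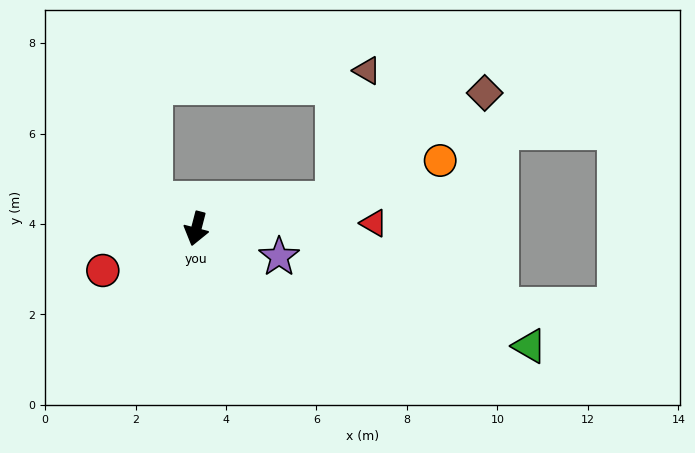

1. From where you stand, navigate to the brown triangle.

blocked — turn left 116°, forward 3.1 m, then turn left 65°, forward 3.0 m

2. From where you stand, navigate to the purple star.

turn left 86°, forward 1.9 m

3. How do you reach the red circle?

turn right 51°, forward 2.3 m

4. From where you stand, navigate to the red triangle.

turn left 106°, forward 3.9 m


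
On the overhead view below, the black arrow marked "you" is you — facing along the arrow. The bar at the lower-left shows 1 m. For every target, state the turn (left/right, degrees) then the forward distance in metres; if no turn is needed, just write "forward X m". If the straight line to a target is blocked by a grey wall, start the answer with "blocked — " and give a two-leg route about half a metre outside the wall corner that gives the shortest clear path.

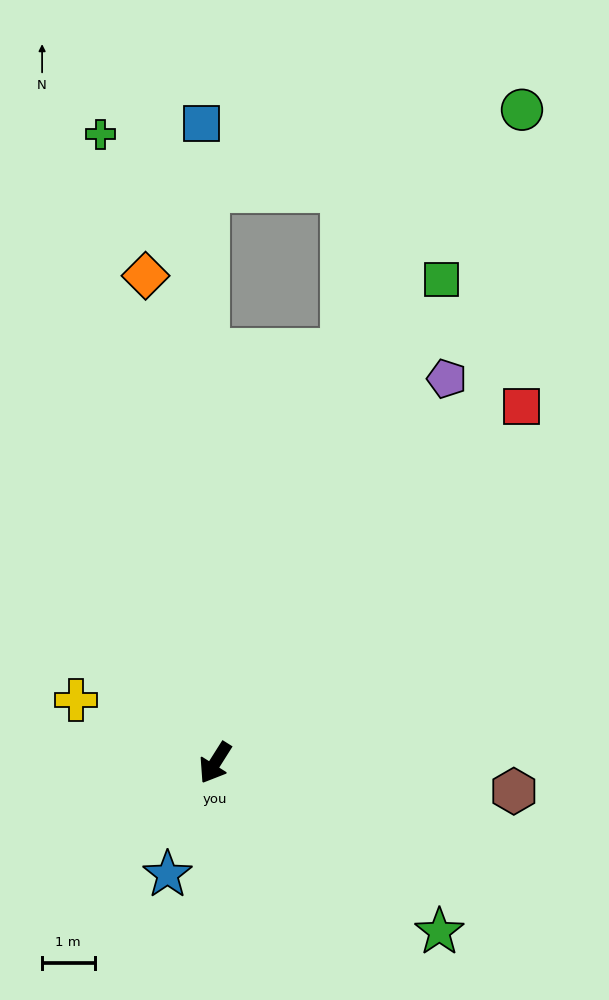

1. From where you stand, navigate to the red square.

turn left 172°, forward 9.0 m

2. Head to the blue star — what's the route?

turn left 9°, forward 2.3 m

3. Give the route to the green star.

turn left 85°, forward 5.4 m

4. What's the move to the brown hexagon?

turn left 117°, forward 5.7 m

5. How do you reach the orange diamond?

turn right 140°, forward 9.4 m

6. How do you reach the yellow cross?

turn right 82°, forward 2.9 m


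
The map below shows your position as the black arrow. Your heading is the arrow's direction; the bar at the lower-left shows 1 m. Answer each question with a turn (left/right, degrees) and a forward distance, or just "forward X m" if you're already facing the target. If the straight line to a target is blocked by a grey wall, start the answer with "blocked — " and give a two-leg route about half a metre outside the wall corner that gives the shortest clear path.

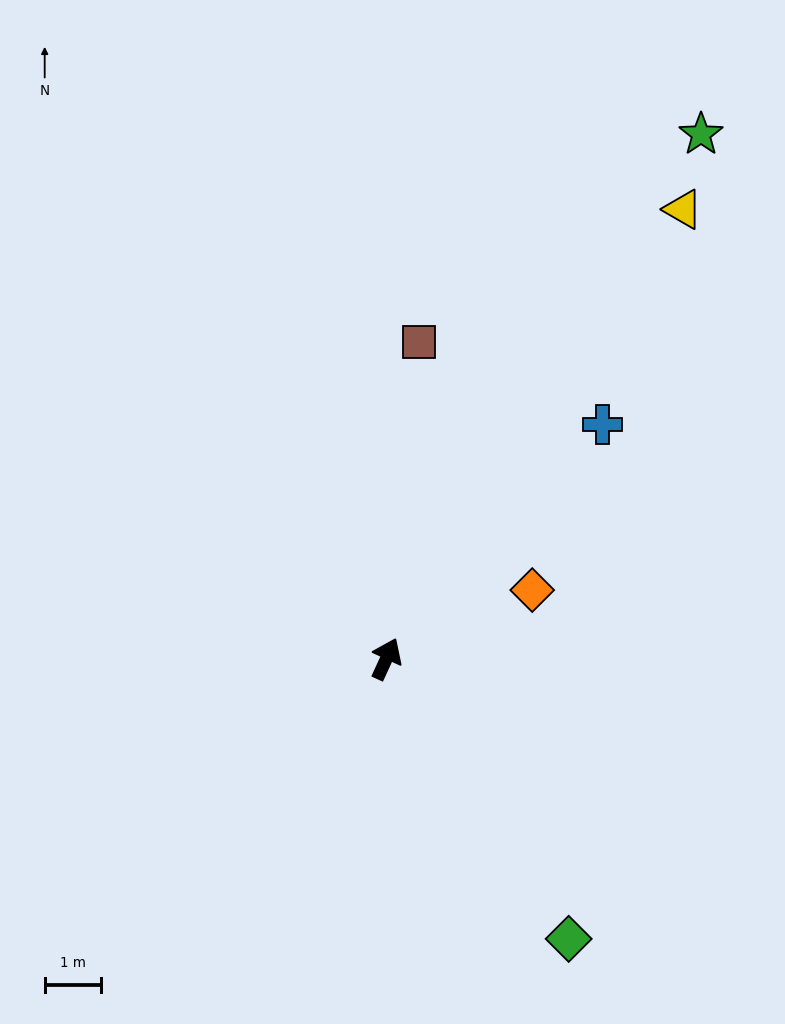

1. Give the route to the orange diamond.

turn right 40°, forward 2.9 m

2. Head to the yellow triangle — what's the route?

turn right 9°, forward 9.5 m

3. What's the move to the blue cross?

turn right 18°, forward 5.6 m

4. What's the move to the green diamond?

turn right 122°, forward 5.9 m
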